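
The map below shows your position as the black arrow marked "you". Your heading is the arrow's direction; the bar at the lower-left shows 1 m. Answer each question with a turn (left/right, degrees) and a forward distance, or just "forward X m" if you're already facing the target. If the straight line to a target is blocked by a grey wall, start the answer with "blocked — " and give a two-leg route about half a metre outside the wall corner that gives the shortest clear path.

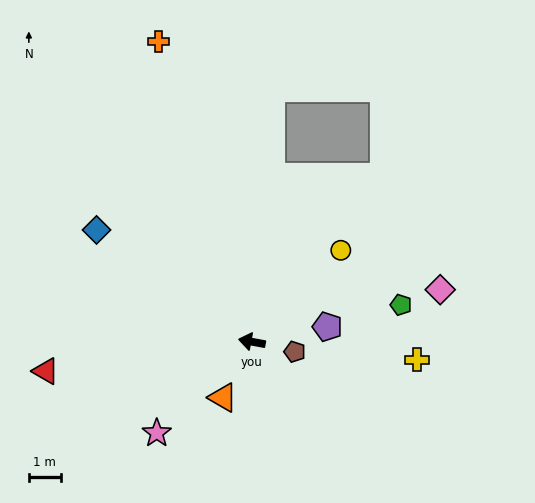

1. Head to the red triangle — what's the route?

turn left 19°, forward 6.5 m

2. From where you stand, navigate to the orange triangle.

turn left 73°, forward 2.0 m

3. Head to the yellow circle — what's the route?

turn right 124°, forward 4.0 m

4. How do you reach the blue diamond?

turn right 25°, forward 6.0 m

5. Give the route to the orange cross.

turn right 62°, forward 9.8 m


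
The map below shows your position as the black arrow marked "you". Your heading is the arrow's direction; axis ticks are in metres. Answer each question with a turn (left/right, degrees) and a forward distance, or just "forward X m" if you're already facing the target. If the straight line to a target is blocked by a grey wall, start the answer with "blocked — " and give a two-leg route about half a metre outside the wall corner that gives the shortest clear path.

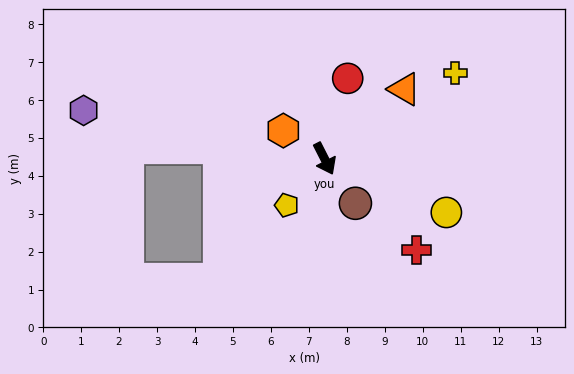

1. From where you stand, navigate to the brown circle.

turn left 8°, forward 1.4 m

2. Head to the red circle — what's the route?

turn left 137°, forward 2.2 m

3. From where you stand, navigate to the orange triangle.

turn left 104°, forward 2.8 m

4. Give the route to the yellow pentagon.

turn right 66°, forward 1.6 m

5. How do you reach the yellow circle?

turn left 39°, forward 3.5 m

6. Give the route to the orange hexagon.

turn right 151°, forward 1.3 m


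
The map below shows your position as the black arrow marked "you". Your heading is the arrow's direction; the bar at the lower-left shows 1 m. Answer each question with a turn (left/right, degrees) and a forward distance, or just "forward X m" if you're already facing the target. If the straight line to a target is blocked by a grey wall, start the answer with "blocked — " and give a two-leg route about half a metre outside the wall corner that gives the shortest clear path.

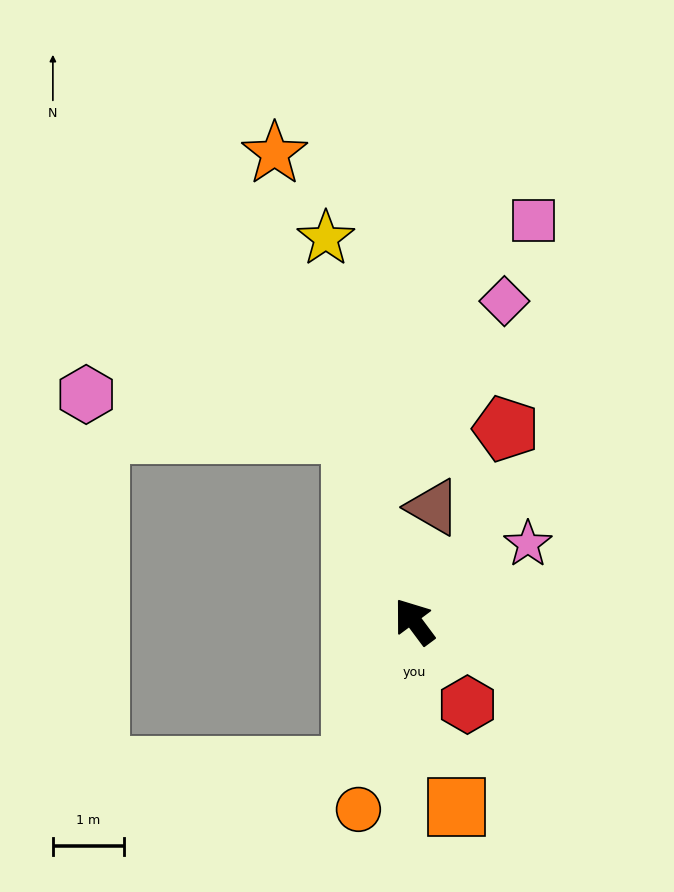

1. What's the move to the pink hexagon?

blocked — turn right 18°, forward 2.8 m, then turn left 63°, forward 3.8 m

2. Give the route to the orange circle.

turn left 127°, forward 2.8 m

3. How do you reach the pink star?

turn right 92°, forward 1.9 m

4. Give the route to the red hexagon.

turn left 176°, forward 1.4 m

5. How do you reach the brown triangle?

turn right 46°, forward 1.6 m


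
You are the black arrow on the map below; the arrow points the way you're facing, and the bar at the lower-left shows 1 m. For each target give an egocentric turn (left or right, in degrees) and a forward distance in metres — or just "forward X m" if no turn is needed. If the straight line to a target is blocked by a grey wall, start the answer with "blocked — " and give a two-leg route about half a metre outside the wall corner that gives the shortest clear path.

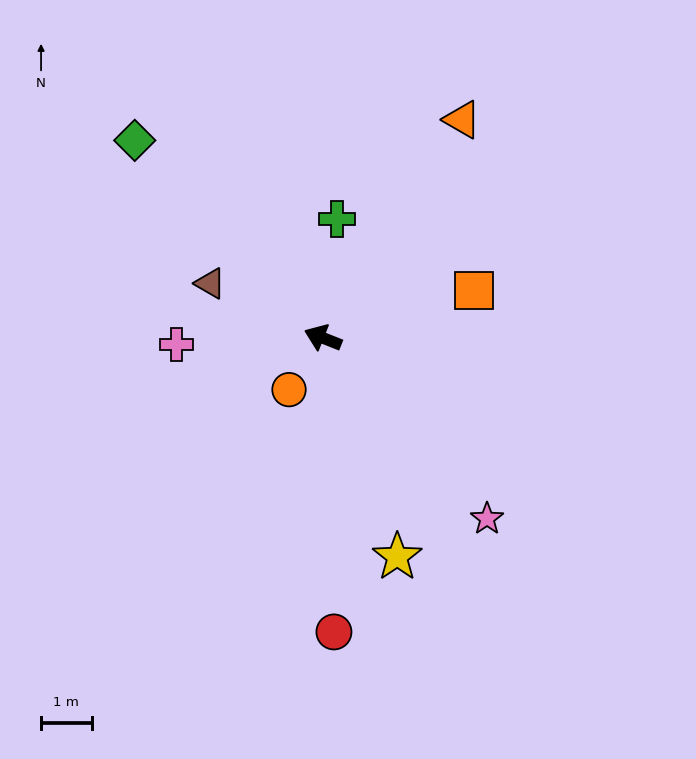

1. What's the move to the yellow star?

turn left 130°, forward 4.6 m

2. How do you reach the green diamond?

turn right 25°, forward 5.4 m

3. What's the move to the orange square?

turn right 141°, forward 3.1 m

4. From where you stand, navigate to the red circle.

turn left 114°, forward 5.8 m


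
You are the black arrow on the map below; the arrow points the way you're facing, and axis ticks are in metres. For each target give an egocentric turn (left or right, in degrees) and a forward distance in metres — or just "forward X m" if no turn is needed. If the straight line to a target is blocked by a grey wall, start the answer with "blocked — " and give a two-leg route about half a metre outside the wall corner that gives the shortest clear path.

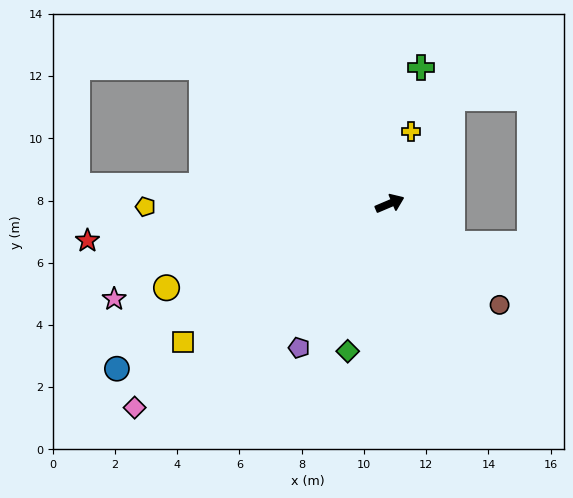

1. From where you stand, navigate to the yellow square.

turn right 169°, forward 8.0 m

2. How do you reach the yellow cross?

turn left 50°, forward 2.4 m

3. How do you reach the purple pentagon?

turn right 145°, forward 5.5 m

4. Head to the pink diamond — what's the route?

turn right 164°, forward 10.5 m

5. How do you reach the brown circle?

turn right 66°, forward 4.8 m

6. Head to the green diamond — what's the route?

turn right 129°, forward 4.9 m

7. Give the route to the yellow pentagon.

turn left 158°, forward 7.9 m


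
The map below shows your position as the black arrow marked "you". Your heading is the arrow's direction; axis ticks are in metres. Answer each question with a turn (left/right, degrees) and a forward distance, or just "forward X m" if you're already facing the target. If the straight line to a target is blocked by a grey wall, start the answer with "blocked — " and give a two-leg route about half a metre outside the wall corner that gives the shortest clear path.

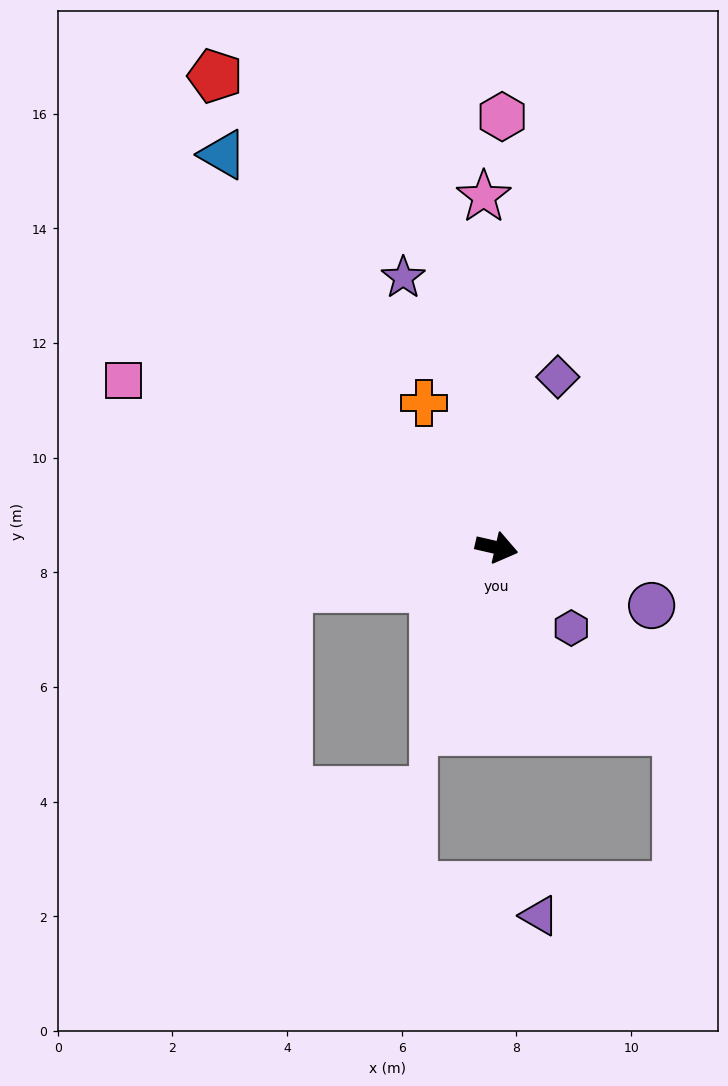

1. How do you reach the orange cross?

turn left 129°, forward 2.8 m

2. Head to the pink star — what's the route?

turn left 105°, forward 6.1 m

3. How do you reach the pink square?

turn left 169°, forward 7.1 m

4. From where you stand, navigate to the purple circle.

turn right 8°, forward 2.9 m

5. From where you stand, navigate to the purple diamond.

turn left 83°, forward 3.2 m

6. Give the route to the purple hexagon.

turn right 34°, forward 1.9 m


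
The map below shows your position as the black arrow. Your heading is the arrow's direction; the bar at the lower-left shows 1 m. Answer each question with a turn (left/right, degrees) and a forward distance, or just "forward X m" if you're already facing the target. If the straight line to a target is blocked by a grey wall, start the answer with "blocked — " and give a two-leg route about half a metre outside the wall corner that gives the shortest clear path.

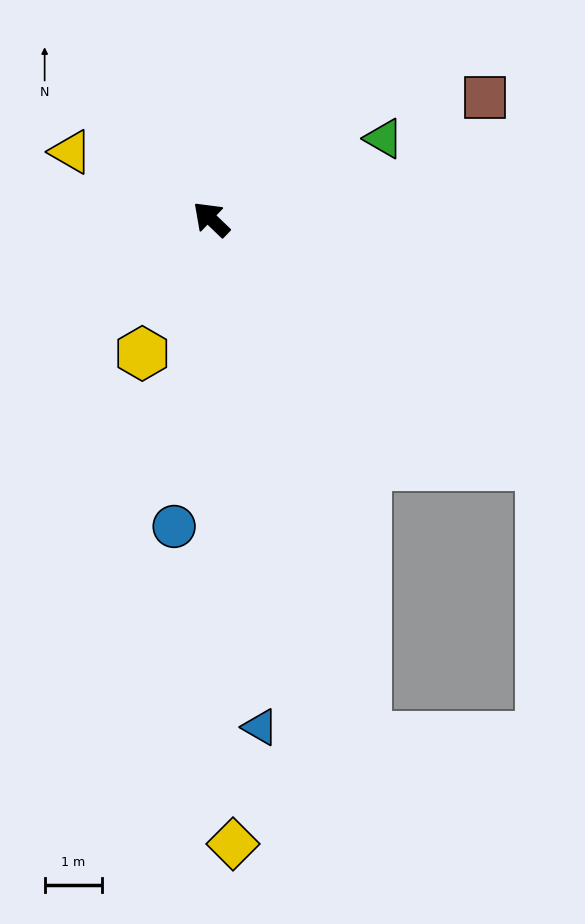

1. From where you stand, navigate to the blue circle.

turn left 127°, forward 5.4 m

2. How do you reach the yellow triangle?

turn left 18°, forward 2.7 m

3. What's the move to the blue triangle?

turn left 139°, forward 8.9 m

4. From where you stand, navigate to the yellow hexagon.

turn left 107°, forward 2.6 m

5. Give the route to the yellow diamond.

turn left 136°, forward 10.9 m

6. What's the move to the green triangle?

turn right 111°, forward 3.3 m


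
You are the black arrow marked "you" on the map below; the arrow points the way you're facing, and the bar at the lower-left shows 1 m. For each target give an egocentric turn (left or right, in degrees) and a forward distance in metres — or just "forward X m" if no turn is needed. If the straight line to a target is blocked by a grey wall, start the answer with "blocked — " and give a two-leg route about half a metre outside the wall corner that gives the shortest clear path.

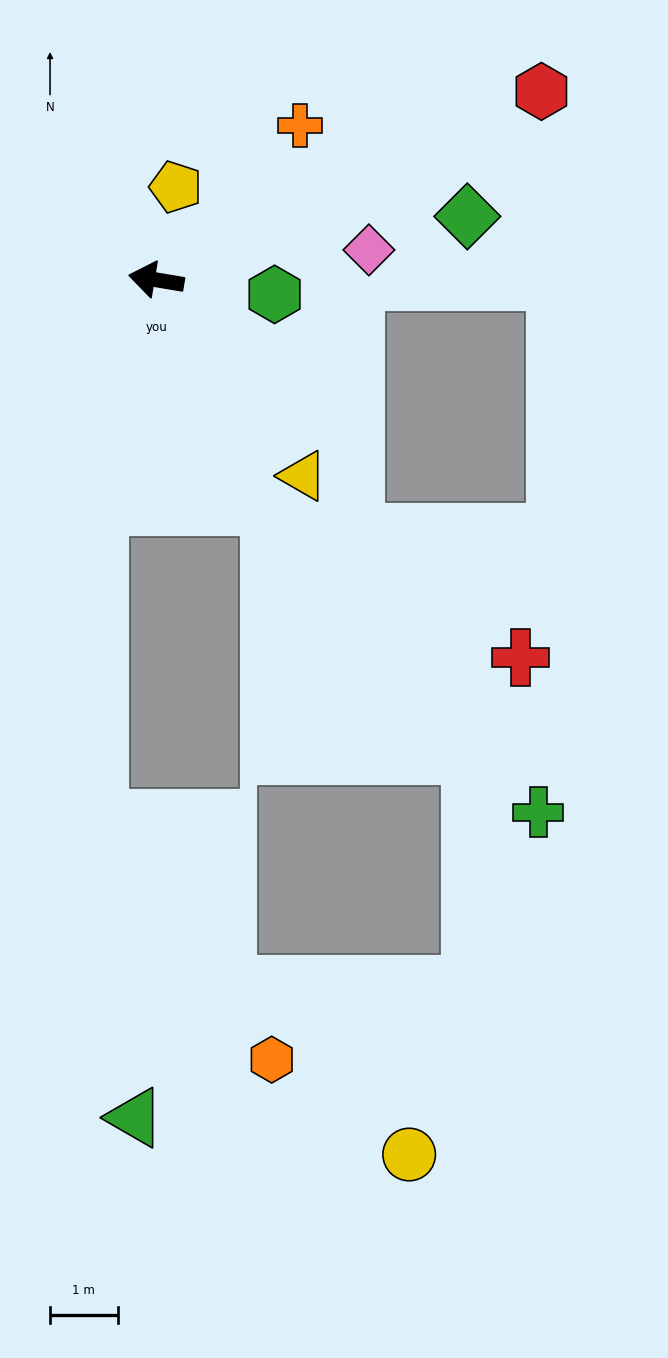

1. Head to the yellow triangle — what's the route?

turn left 136°, forward 3.6 m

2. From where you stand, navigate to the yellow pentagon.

turn right 92°, forward 1.4 m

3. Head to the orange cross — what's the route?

turn right 123°, forward 3.1 m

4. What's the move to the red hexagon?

turn right 144°, forward 6.4 m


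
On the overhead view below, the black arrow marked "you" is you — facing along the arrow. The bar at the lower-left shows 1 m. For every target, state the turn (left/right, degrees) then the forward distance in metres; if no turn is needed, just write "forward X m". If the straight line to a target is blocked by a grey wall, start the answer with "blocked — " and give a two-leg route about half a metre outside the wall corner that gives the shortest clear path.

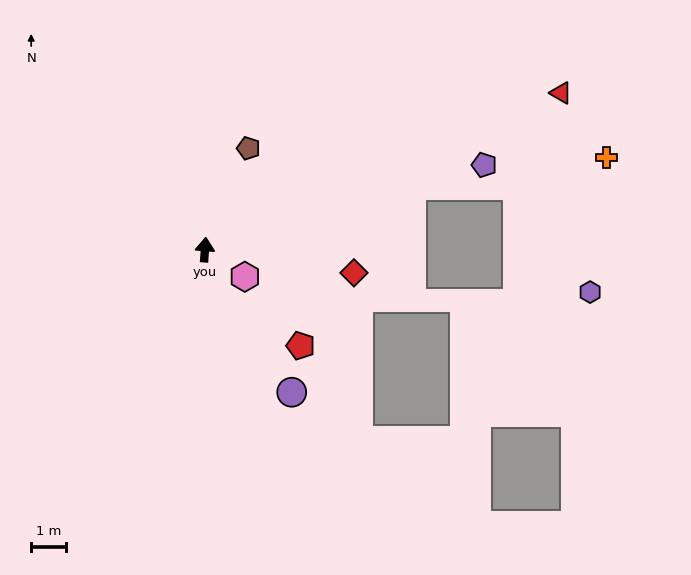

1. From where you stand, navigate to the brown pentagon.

turn right 19°, forward 3.2 m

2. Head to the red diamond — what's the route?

turn right 95°, forward 4.4 m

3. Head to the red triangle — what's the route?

turn right 62°, forward 11.3 m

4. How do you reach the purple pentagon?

turn right 69°, forward 8.5 m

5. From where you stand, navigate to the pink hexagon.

turn right 120°, forward 1.4 m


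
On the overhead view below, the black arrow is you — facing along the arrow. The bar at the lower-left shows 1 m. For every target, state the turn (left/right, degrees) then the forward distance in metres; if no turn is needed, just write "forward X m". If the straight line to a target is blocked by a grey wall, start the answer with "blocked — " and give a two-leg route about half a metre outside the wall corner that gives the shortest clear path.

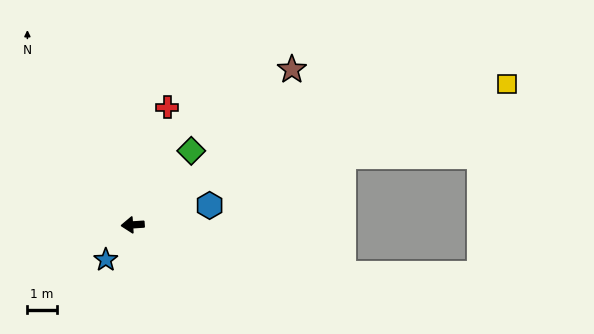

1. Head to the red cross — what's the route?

turn right 110°, forward 4.2 m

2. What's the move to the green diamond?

turn right 132°, forward 3.2 m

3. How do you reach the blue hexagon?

turn right 170°, forward 2.7 m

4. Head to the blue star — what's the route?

turn left 49°, forward 1.5 m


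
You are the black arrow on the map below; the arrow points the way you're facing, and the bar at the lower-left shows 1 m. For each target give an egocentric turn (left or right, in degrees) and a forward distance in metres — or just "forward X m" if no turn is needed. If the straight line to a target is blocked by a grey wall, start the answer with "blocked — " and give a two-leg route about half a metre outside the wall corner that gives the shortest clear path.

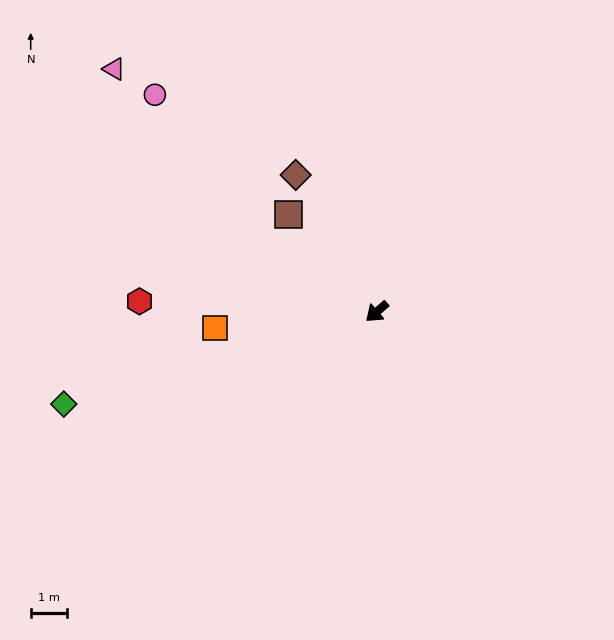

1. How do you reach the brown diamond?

turn right 100°, forward 4.4 m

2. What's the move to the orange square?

turn right 35°, forward 4.5 m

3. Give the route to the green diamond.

turn right 24°, forward 9.1 m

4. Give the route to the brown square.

turn right 89°, forward 3.7 m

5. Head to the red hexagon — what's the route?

turn right 43°, forward 6.6 m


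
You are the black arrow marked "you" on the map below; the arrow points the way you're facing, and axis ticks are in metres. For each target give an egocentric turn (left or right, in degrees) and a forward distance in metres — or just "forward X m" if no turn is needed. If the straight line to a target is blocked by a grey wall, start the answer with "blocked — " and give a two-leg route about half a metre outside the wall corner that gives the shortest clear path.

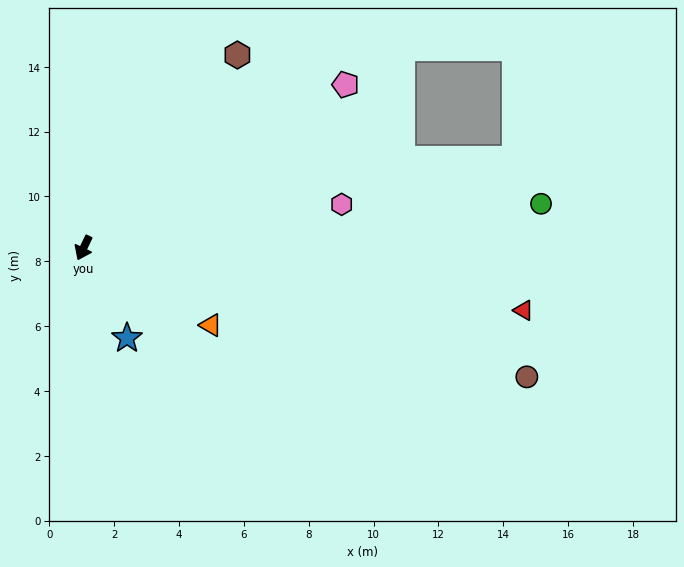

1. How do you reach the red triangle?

turn left 107°, forward 13.7 m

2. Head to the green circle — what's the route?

turn left 121°, forward 14.2 m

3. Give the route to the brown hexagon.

turn left 167°, forward 7.6 m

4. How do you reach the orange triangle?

turn left 84°, forward 4.6 m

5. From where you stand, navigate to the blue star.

turn left 51°, forward 3.1 m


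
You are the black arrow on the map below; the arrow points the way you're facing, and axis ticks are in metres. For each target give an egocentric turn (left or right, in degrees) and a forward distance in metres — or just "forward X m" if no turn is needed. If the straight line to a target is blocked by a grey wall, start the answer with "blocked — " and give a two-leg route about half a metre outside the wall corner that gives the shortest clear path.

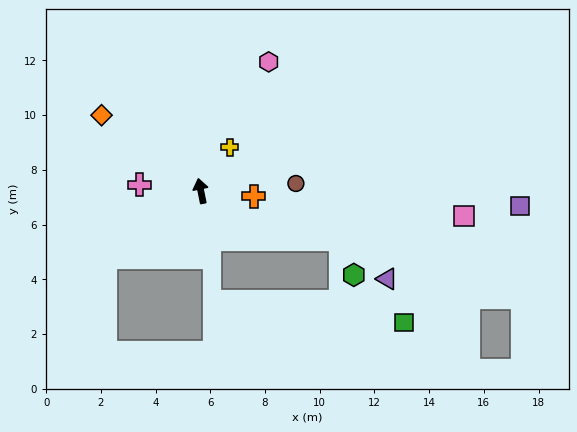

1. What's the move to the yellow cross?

turn right 45°, forward 1.9 m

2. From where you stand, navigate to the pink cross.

turn left 73°, forward 2.3 m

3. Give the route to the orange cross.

turn right 107°, forward 1.9 m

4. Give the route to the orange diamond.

turn left 41°, forward 4.6 m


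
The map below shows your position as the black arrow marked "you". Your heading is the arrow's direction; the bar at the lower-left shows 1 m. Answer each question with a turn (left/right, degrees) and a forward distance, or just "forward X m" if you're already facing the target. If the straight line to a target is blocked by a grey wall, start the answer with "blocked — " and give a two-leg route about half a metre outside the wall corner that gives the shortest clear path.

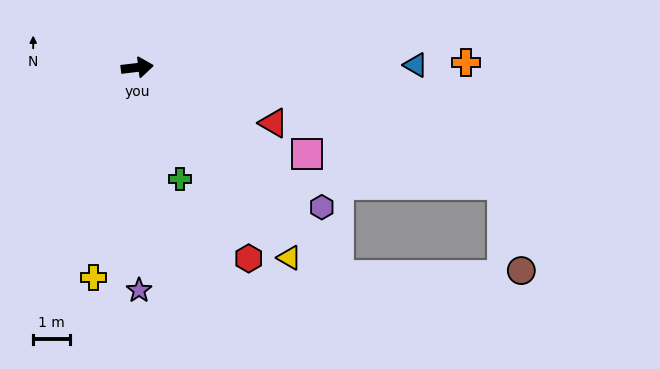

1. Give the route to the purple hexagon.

turn right 44°, forward 6.3 m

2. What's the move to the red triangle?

turn right 29°, forward 4.0 m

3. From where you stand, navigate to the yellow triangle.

turn right 58°, forward 6.6 m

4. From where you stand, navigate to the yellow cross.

turn right 109°, forward 5.8 m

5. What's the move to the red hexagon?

turn right 66°, forward 6.0 m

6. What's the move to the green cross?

turn right 76°, forward 3.2 m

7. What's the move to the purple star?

turn right 96°, forward 6.1 m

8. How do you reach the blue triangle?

turn right 6°, forward 7.6 m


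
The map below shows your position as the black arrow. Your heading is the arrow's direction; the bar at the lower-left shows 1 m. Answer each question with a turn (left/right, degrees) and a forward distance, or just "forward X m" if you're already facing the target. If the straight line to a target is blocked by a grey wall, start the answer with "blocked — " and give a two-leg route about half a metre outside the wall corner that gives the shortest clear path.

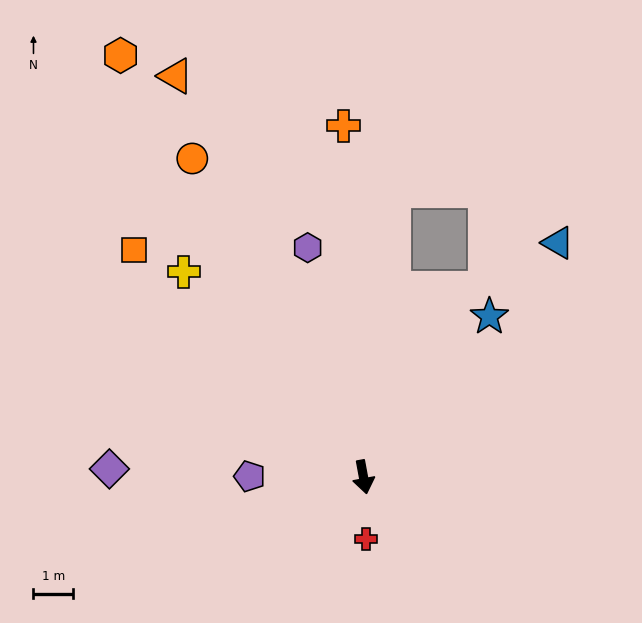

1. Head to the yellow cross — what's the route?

turn right 149°, forward 6.8 m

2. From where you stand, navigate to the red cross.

turn right 8°, forward 1.6 m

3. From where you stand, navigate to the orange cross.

turn left 173°, forward 8.8 m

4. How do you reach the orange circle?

turn right 162°, forward 9.1 m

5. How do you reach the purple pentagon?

turn right 101°, forward 2.9 m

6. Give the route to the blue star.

turn left 131°, forward 5.1 m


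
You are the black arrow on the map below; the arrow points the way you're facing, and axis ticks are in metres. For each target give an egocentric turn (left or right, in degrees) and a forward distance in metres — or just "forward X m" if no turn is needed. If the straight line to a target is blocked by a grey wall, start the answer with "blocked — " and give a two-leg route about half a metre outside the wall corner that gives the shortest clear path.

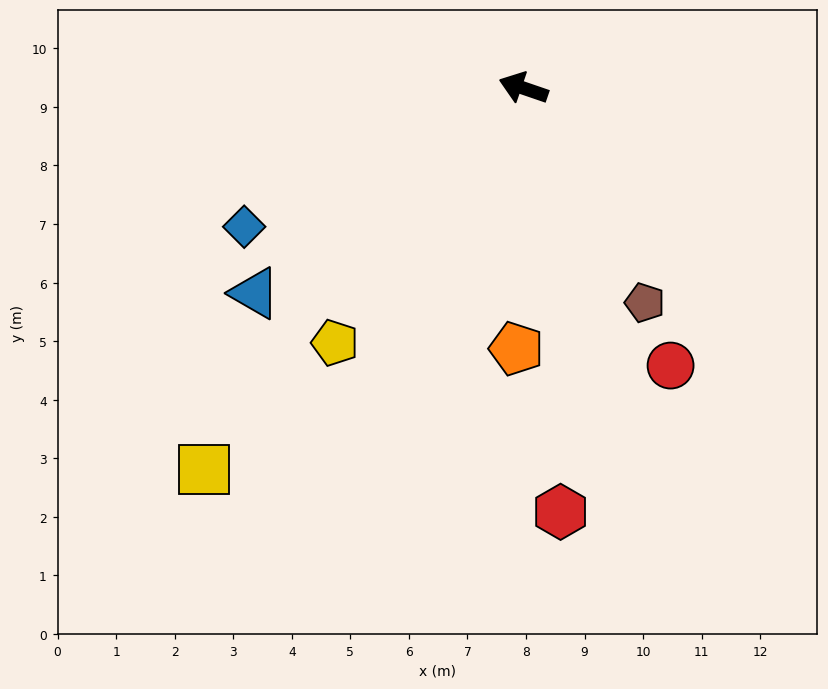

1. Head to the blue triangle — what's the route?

turn left 56°, forward 5.8 m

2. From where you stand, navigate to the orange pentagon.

turn left 107°, forward 4.5 m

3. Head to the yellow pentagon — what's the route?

turn left 72°, forward 5.4 m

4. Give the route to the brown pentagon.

turn left 138°, forward 4.2 m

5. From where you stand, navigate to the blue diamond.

turn left 45°, forward 5.3 m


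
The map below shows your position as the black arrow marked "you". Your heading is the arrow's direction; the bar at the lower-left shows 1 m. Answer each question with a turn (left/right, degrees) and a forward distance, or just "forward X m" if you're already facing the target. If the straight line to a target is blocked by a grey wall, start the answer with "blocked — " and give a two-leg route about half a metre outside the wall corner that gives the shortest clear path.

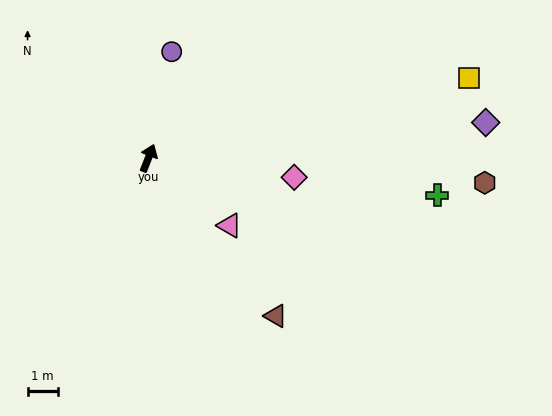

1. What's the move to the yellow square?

turn right 55°, forward 10.8 m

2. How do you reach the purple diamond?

turn right 63°, forward 11.1 m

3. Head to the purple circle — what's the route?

turn left 9°, forward 3.6 m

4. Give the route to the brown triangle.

turn right 120°, forward 6.7 m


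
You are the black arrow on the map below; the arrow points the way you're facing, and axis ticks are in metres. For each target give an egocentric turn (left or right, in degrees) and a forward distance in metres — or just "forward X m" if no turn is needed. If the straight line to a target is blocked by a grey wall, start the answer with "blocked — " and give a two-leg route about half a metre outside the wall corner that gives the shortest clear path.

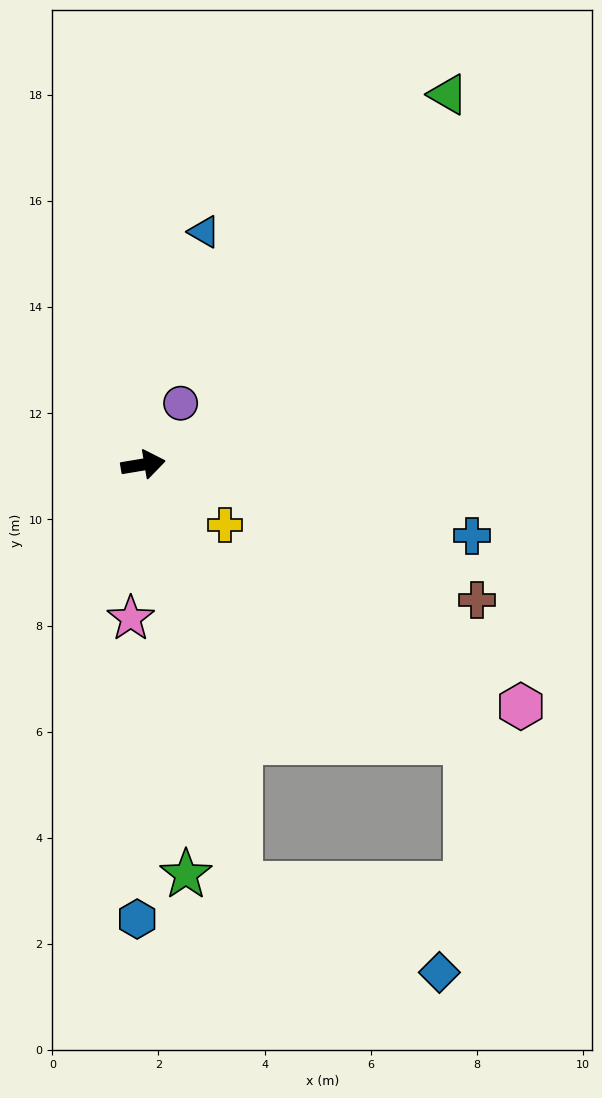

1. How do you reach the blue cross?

turn right 22°, forward 6.3 m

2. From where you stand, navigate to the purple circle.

turn left 49°, forward 1.4 m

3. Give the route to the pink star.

turn right 104°, forward 2.9 m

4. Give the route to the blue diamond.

blocked — turn right 86°, forward 8.1 m, then turn left 52°, forward 4.1 m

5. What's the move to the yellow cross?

turn right 46°, forward 1.9 m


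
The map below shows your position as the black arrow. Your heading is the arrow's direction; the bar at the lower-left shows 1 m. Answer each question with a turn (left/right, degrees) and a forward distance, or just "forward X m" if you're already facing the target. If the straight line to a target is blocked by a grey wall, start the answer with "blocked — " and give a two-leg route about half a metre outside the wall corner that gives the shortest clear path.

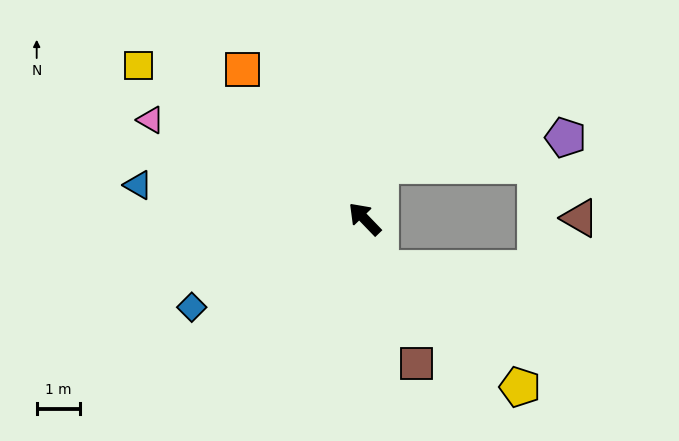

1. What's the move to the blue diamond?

turn left 73°, forward 4.5 m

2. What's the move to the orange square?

turn right 5°, forward 4.5 m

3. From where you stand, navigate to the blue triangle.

turn left 38°, forward 5.3 m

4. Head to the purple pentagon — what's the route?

blocked — turn right 61°, forward 1.3 m, then turn right 64°, forward 4.4 m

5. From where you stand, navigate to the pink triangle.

turn left 21°, forward 5.5 m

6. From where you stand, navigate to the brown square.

turn left 156°, forward 3.6 m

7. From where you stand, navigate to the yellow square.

turn left 12°, forward 6.4 m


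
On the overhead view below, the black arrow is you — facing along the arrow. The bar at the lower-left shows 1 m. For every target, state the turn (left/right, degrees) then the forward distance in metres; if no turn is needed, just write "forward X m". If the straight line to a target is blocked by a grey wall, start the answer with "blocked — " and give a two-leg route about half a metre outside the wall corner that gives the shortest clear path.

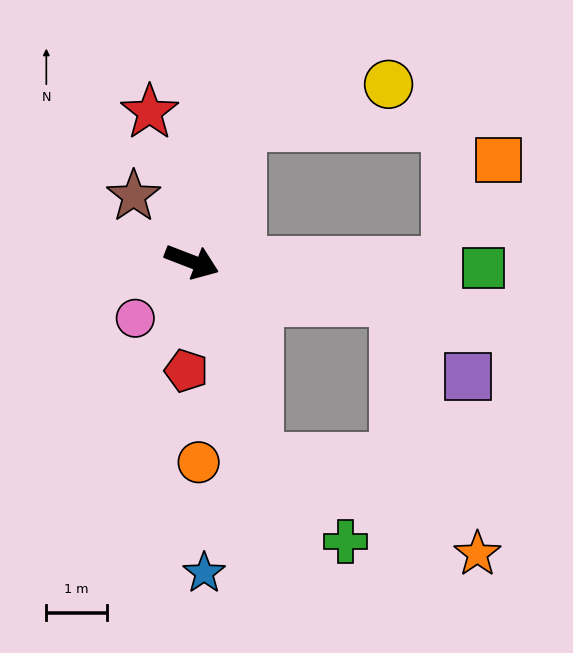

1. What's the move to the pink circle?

turn right 114°, forward 1.3 m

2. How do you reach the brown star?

turn left 153°, forward 1.5 m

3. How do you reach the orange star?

blocked — turn right 50°, forward 3.4 m, then turn left 48°, forward 4.0 m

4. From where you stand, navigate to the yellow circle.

blocked — turn left 91°, forward 2.4 m, then turn right 54°, forward 2.5 m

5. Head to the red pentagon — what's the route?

turn right 72°, forward 1.8 m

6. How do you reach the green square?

turn left 20°, forward 4.8 m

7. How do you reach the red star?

turn left 127°, forward 2.6 m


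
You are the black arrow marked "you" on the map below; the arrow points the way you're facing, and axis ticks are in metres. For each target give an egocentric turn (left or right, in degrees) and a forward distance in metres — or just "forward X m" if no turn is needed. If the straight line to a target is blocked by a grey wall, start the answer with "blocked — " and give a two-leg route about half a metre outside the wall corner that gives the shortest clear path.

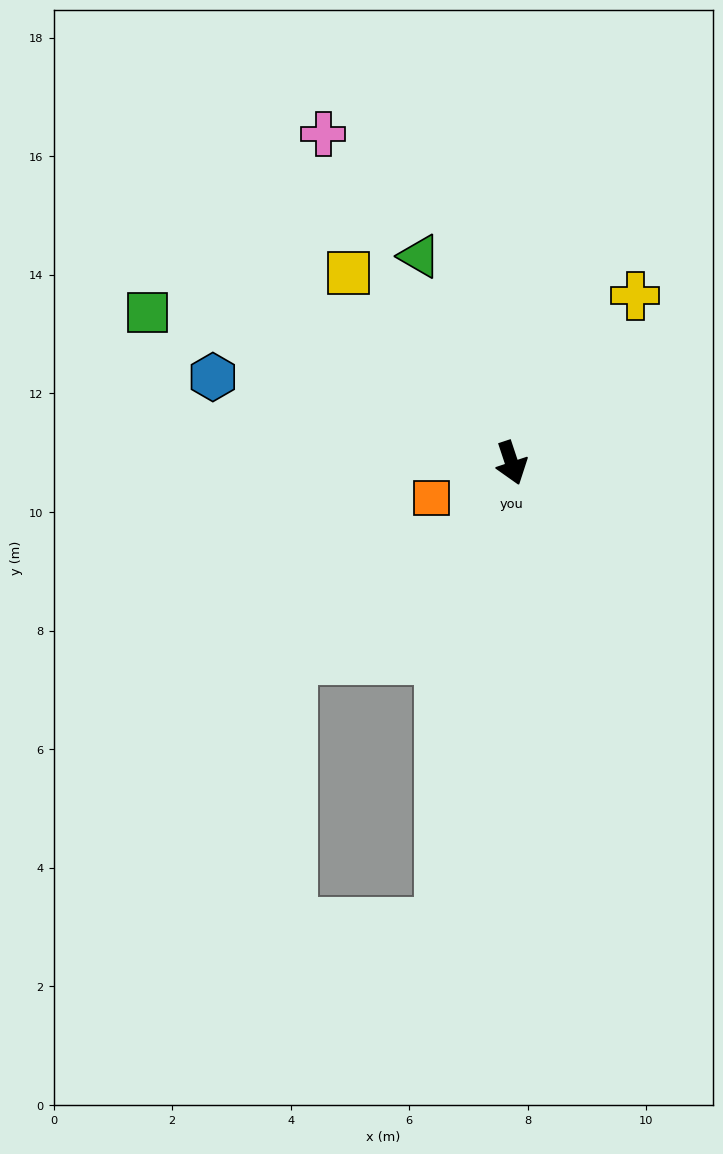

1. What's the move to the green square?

turn right 131°, forward 6.7 m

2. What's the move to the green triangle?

turn right 174°, forward 3.8 m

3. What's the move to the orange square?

turn right 85°, forward 1.5 m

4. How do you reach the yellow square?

turn right 158°, forward 4.2 m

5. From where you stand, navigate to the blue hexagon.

turn right 124°, forward 5.2 m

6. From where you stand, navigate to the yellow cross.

turn left 125°, forward 3.5 m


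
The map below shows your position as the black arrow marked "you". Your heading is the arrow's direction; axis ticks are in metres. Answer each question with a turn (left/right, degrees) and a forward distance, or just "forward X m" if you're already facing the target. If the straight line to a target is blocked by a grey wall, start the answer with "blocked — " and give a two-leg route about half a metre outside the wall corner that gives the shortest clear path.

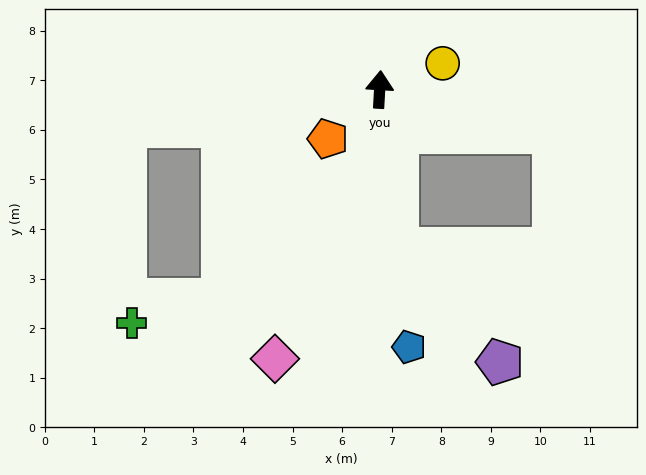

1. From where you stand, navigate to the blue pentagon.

turn right 170°, forward 5.2 m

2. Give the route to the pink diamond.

turn left 162°, forward 5.8 m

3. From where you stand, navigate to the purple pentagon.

blocked — turn right 170°, forward 3.2 m, then turn left 35°, forward 3.1 m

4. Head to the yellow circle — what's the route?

turn right 64°, forward 1.4 m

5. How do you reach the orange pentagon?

turn left 137°, forward 1.4 m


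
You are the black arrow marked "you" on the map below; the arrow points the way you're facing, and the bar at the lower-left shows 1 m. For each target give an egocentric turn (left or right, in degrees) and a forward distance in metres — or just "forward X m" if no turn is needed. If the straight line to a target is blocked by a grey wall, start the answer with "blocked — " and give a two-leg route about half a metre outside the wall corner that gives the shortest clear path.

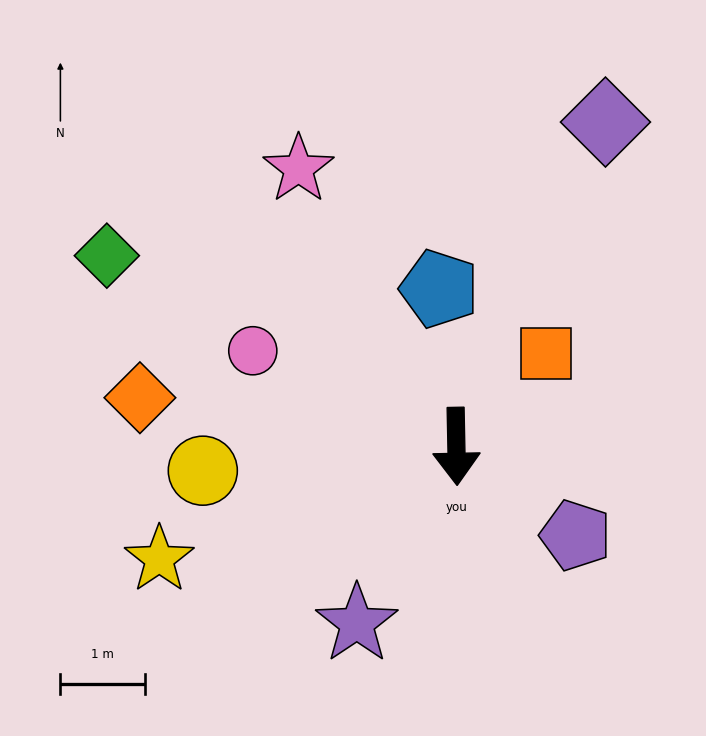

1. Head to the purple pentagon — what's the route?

turn left 52°, forward 1.8 m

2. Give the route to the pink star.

turn right 152°, forward 3.8 m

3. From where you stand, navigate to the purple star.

turn right 30°, forward 2.4 m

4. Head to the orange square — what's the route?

turn left 135°, forward 1.5 m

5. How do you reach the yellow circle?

turn right 86°, forward 3.0 m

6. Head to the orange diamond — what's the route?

turn right 100°, forward 3.8 m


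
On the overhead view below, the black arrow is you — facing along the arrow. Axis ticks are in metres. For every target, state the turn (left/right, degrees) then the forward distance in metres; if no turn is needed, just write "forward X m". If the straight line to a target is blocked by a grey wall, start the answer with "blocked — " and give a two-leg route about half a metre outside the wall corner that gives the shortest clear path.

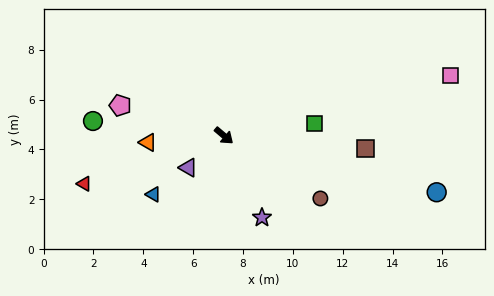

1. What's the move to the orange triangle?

turn right 135°, forward 3.1 m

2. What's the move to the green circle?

turn right 146°, forward 5.3 m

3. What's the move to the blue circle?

turn left 25°, forward 8.8 m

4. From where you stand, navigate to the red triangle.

turn right 121°, forward 5.9 m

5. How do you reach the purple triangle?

turn right 98°, forward 1.9 m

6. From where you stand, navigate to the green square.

turn left 48°, forward 3.7 m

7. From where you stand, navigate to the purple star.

turn right 25°, forward 3.6 m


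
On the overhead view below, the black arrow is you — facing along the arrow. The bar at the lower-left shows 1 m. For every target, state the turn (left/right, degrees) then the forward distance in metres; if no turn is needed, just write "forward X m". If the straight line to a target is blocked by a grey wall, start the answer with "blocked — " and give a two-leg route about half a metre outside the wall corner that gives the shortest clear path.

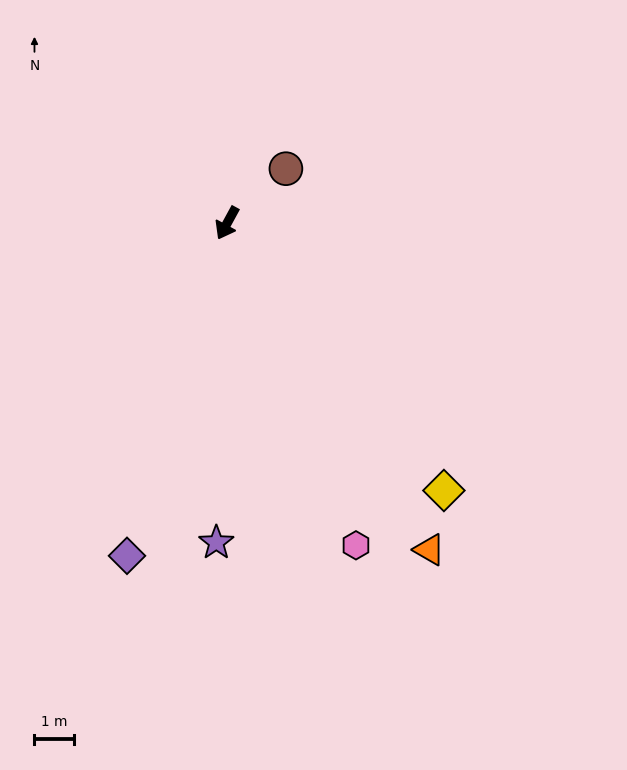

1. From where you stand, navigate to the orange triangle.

turn left 60°, forward 9.8 m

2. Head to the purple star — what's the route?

turn left 27°, forward 8.1 m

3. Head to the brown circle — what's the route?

turn left 161°, forward 2.0 m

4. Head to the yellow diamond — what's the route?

turn left 68°, forward 8.8 m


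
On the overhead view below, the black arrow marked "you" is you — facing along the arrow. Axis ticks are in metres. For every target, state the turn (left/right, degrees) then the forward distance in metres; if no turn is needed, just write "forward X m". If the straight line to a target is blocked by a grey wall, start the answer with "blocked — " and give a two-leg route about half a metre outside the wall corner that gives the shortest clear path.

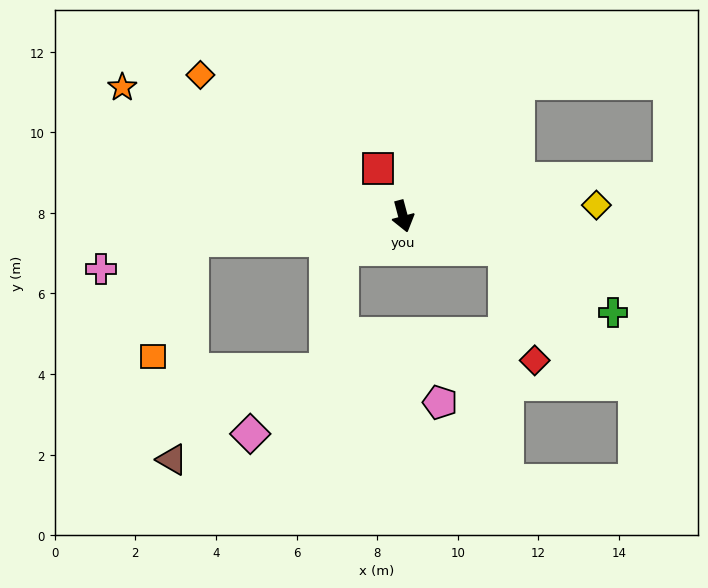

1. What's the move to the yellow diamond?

turn left 78°, forward 4.8 m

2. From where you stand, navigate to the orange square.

blocked — turn right 98°, forward 5.3 m, then turn left 64°, forward 3.0 m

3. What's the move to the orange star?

turn right 130°, forward 7.7 m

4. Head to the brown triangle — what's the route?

blocked — turn right 98°, forward 5.3 m, then turn left 78°, forward 5.5 m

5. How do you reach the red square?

turn right 167°, forward 1.3 m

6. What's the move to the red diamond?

blocked — turn left 57°, forward 2.7 m, then turn right 57°, forward 2.9 m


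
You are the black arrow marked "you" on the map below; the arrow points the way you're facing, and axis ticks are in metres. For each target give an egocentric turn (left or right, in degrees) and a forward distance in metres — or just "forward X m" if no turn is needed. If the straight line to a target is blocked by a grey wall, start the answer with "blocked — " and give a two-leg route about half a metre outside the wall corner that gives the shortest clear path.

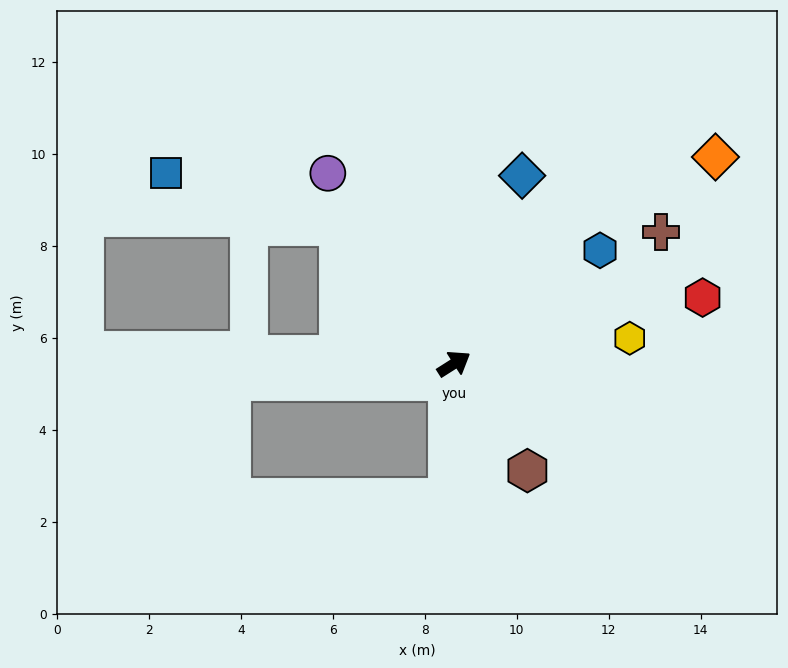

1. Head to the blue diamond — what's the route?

turn left 38°, forward 4.4 m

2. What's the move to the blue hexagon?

turn left 5°, forward 4.0 m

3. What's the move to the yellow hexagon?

turn right 24°, forward 3.9 m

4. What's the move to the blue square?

blocked — turn left 97°, forward 3.9 m, then turn left 34°, forward 3.9 m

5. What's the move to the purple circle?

turn left 91°, forward 5.0 m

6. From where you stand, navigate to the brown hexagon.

turn right 88°, forward 2.8 m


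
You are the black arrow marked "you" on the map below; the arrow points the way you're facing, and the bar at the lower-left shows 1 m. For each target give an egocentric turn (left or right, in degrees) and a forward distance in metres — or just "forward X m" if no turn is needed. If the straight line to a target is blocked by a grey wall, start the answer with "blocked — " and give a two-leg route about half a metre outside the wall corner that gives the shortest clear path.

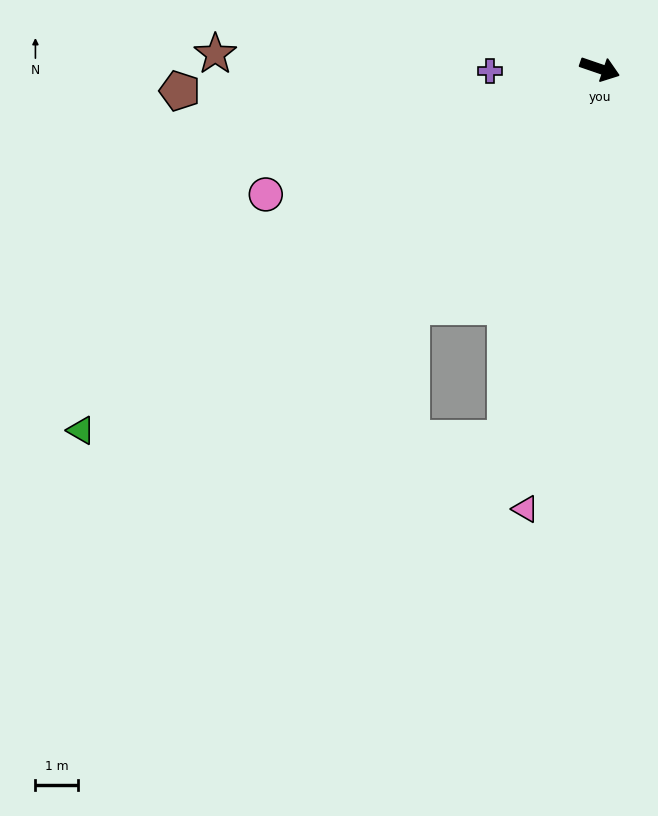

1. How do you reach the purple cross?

turn right 160°, forward 2.6 m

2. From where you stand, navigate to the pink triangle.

turn right 81°, forward 10.5 m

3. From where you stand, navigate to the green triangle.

turn right 126°, forward 14.8 m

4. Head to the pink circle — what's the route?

turn right 140°, forward 8.4 m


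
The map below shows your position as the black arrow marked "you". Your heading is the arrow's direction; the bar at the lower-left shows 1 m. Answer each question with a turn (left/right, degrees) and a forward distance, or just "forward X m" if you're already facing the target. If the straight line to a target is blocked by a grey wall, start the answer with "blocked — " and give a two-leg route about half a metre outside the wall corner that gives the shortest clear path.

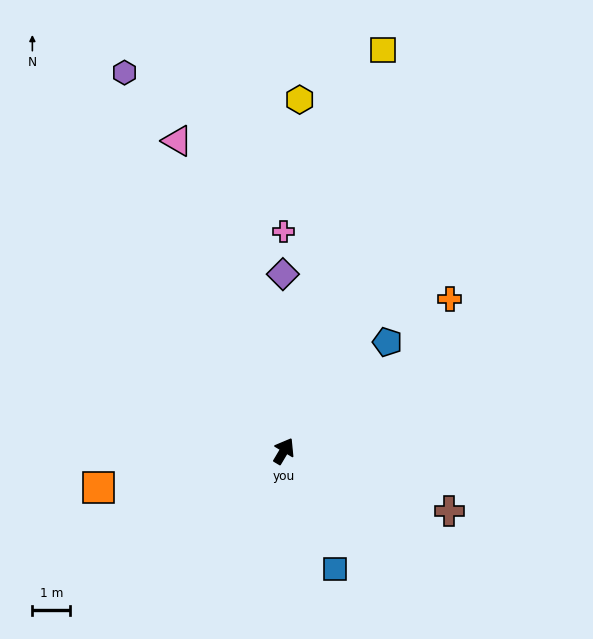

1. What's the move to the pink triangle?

turn left 50°, forward 8.7 m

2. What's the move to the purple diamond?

turn left 31°, forward 4.7 m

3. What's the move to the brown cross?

turn right 79°, forward 4.7 m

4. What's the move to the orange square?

turn left 132°, forward 5.0 m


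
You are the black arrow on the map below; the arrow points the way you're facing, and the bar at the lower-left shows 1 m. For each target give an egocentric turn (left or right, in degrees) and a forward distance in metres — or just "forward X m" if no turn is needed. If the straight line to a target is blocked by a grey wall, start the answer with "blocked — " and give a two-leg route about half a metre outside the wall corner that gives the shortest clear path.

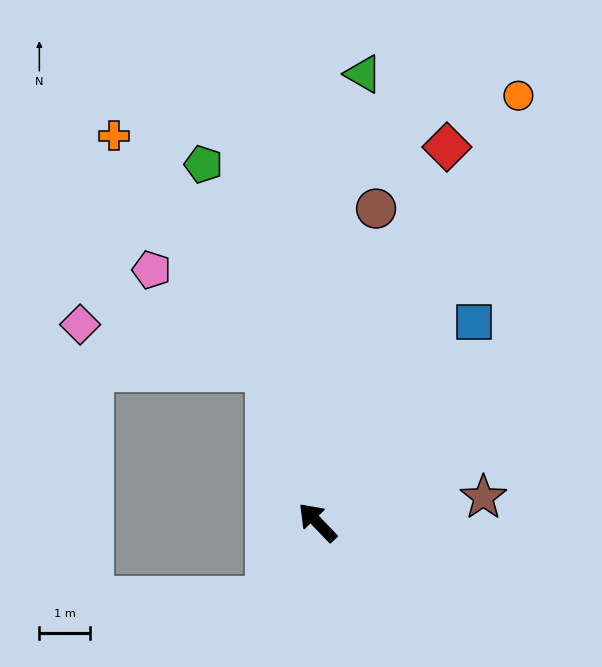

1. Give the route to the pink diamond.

blocked — turn right 25°, forward 3.2 m, then turn left 58°, forward 3.8 m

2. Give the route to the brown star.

turn right 125°, forward 3.3 m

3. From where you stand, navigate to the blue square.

turn right 82°, forward 5.0 m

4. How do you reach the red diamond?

turn right 63°, forward 7.9 m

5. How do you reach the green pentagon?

turn right 26°, forward 7.5 m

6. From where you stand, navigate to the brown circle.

turn right 54°, forward 6.3 m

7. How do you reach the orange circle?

turn right 69°, forward 9.4 m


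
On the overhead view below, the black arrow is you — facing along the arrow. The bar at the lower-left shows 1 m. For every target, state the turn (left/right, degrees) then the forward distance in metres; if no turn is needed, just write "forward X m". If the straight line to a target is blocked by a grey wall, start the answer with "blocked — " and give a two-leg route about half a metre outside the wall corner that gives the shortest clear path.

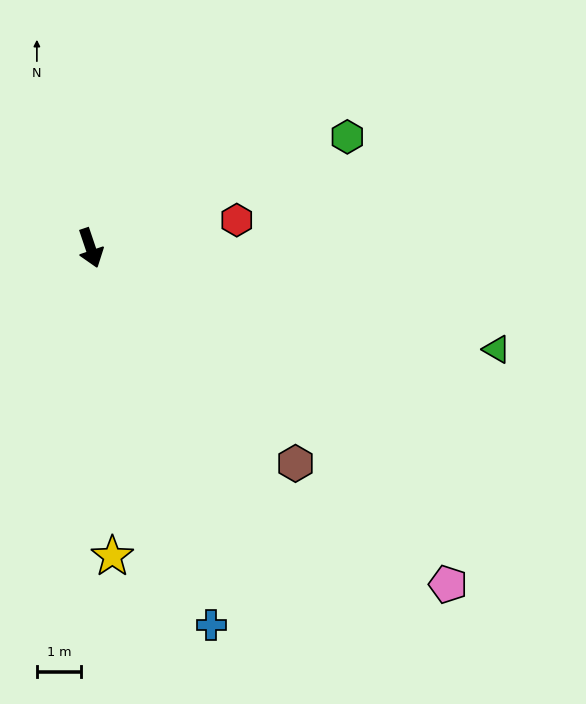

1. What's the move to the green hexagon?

turn left 95°, forward 6.3 m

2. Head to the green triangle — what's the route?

turn left 57°, forward 9.4 m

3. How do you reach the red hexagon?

turn left 82°, forward 3.3 m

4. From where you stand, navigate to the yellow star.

turn right 15°, forward 7.0 m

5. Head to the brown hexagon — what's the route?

turn left 25°, forward 6.7 m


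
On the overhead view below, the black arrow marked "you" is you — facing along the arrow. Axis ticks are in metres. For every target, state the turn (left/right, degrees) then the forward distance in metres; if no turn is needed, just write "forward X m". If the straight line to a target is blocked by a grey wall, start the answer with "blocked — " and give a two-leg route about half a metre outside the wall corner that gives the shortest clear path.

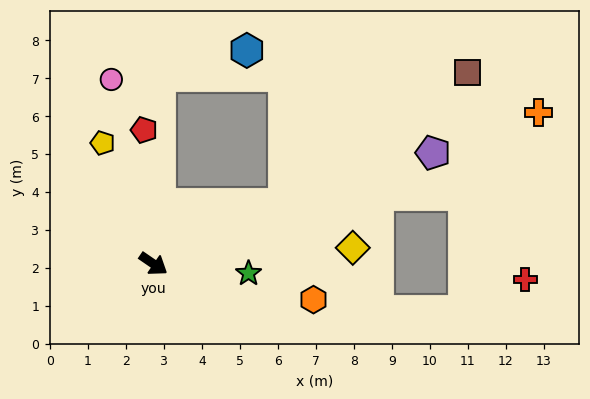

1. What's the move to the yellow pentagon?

turn left 147°, forward 3.5 m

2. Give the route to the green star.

turn left 29°, forward 2.5 m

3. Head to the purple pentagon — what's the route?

turn left 56°, forward 7.9 m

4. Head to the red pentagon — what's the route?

turn left 128°, forward 3.5 m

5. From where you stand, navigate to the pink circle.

turn left 137°, forward 5.0 m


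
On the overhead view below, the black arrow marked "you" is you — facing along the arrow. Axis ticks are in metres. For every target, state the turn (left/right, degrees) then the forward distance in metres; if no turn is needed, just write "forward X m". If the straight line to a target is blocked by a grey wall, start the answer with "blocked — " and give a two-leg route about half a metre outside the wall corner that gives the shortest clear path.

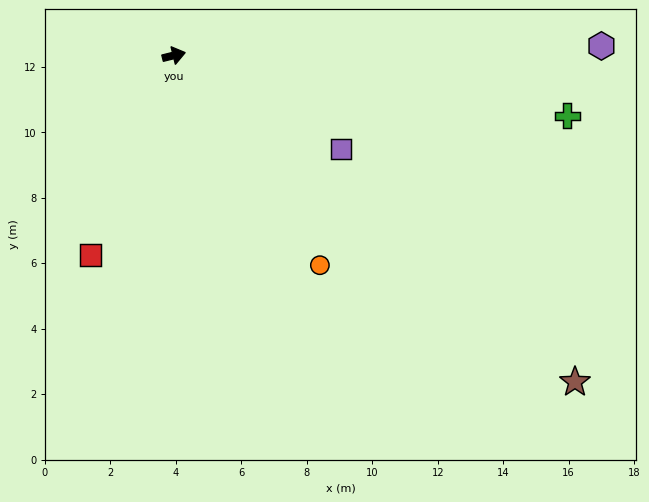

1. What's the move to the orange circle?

turn right 69°, forward 7.8 m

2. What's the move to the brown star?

turn right 53°, forward 15.8 m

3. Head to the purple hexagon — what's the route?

turn right 13°, forward 13.1 m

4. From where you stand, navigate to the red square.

turn right 127°, forward 6.6 m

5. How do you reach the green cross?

turn right 23°, forward 12.2 m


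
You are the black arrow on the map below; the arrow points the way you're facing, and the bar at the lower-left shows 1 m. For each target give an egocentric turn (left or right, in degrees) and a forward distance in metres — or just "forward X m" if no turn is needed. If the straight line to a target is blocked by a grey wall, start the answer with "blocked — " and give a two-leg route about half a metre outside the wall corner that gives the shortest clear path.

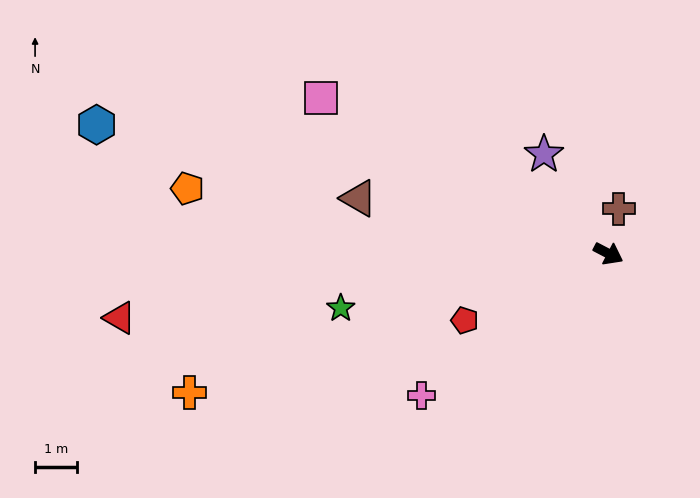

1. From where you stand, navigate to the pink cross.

turn right 115°, forward 5.6 m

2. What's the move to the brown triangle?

turn right 165°, forward 6.1 m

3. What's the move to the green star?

turn right 141°, forward 6.6 m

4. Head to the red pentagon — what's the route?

turn right 128°, forward 3.8 m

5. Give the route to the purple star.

turn left 151°, forward 2.8 m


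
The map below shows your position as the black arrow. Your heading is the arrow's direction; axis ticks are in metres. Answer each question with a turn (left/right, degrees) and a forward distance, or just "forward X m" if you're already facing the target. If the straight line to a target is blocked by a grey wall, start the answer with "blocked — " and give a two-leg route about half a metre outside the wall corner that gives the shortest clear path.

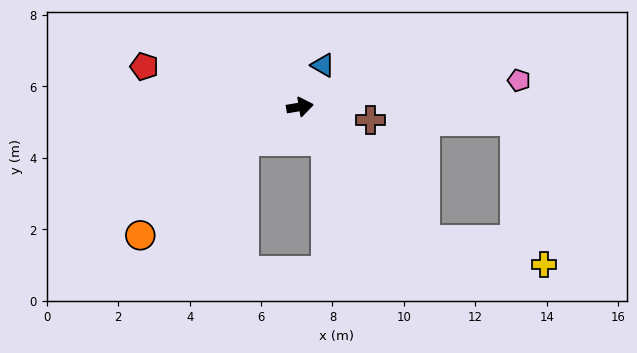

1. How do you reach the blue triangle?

turn left 52°, forward 1.3 m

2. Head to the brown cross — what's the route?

turn right 20°, forward 2.0 m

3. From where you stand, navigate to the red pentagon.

turn left 156°, forward 4.5 m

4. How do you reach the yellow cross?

blocked — turn right 56°, forward 5.1 m, then turn left 35°, forward 3.4 m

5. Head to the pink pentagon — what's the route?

turn right 3°, forward 6.2 m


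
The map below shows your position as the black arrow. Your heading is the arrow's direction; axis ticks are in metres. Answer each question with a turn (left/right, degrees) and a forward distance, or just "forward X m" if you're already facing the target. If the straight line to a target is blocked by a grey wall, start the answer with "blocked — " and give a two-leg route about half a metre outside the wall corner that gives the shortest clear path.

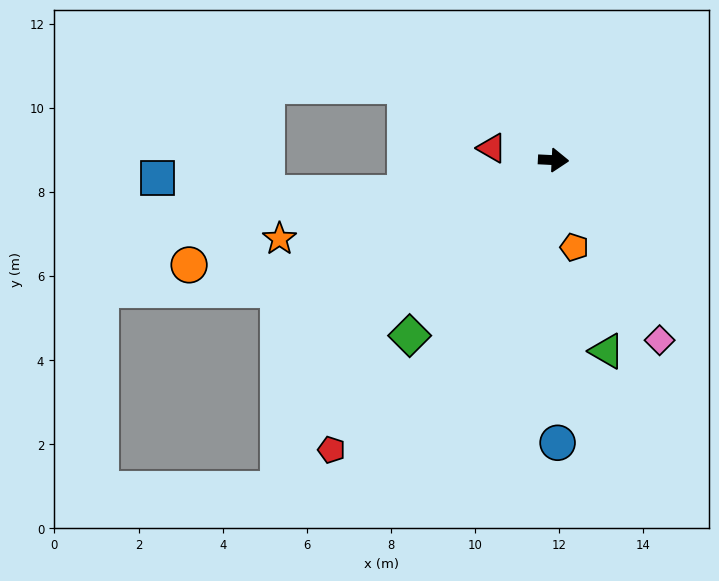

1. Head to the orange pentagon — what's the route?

turn right 74°, forward 2.1 m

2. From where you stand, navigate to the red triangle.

turn left 172°, forward 1.5 m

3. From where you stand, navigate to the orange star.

turn right 161°, forward 6.8 m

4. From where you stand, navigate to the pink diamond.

turn right 57°, forward 5.0 m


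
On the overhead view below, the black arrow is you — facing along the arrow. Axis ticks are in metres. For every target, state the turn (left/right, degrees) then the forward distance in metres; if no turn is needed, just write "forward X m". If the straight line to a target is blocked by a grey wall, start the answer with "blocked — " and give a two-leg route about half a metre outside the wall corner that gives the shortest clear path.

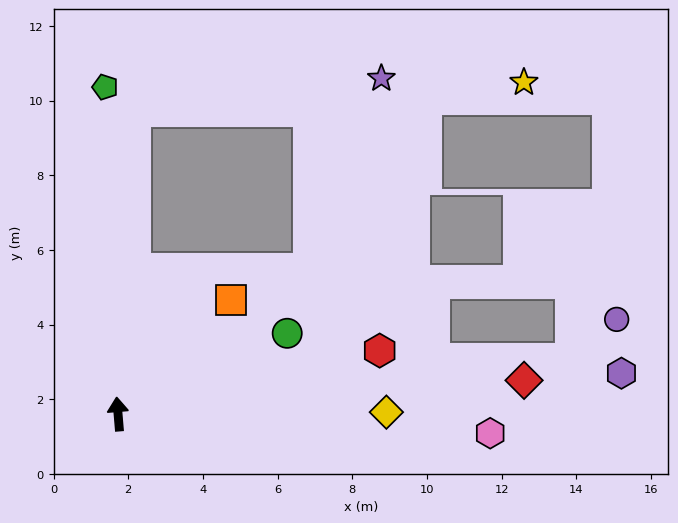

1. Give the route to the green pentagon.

turn right 3°, forward 8.8 m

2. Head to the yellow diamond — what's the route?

turn right 94°, forward 7.2 m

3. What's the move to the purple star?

blocked — turn right 8°, forward 8.1 m, then turn right 79°, forward 6.7 m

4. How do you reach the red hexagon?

turn right 81°, forward 7.2 m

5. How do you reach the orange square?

turn right 50°, forward 4.3 m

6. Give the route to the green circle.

turn right 69°, forward 5.0 m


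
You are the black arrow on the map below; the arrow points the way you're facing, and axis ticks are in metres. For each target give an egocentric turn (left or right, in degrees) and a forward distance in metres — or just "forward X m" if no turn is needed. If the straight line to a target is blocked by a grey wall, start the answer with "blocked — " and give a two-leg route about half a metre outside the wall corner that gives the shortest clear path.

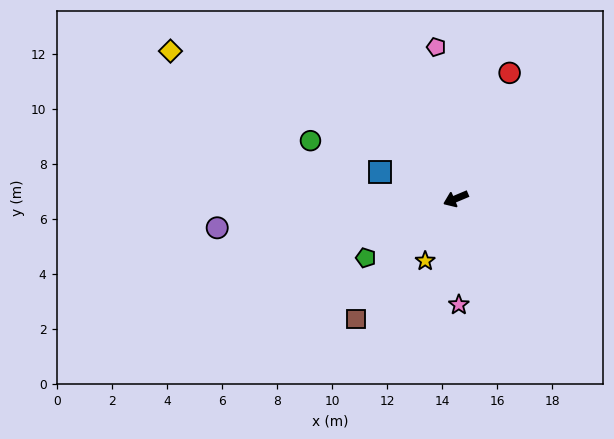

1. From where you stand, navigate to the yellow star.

turn left 41°, forward 2.5 m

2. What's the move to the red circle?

turn right 136°, forward 5.0 m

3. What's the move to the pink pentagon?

turn right 106°, forward 5.6 m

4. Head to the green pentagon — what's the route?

turn left 10°, forward 3.9 m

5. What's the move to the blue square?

turn right 42°, forward 2.9 m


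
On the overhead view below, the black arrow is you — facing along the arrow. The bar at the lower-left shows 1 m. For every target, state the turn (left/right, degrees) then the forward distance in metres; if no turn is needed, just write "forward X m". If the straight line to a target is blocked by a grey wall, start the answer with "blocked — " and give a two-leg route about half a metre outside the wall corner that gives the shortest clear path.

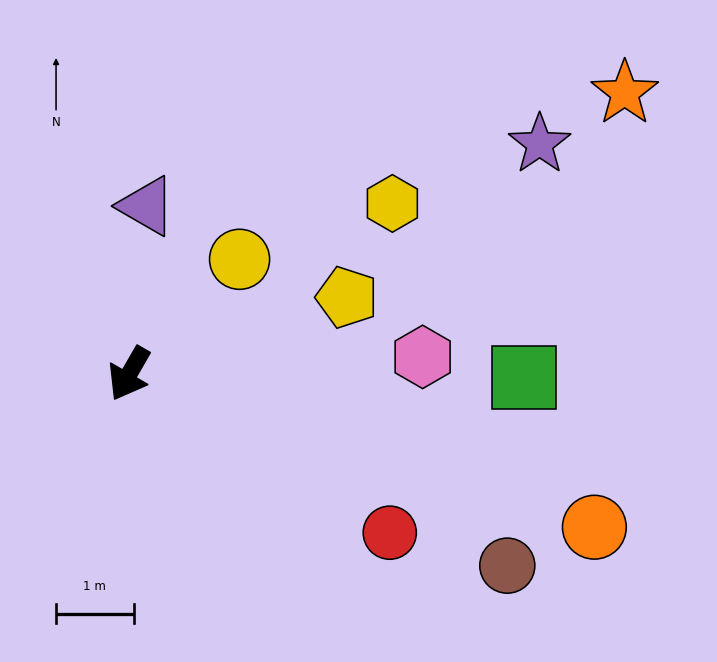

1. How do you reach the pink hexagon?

turn left 123°, forward 3.8 m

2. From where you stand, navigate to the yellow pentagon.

turn left 139°, forward 3.0 m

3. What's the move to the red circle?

turn left 89°, forward 3.9 m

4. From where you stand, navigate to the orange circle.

turn left 102°, forward 6.3 m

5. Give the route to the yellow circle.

turn left 166°, forward 2.1 m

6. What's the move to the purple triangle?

turn right 156°, forward 2.2 m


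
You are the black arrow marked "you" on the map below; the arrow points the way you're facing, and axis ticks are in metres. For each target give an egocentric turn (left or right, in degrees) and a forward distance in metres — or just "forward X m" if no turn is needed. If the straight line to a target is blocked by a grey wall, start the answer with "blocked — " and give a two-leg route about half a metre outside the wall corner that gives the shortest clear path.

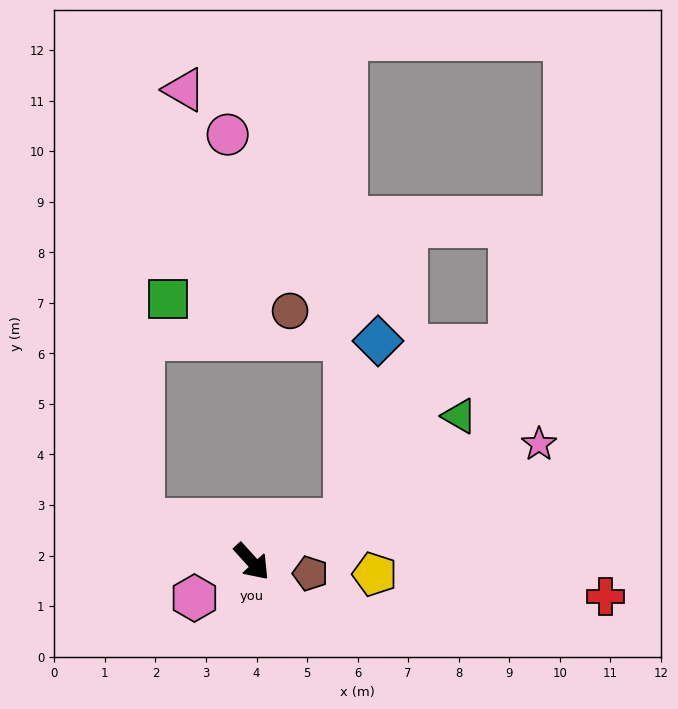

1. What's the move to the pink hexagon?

turn right 100°, forward 1.3 m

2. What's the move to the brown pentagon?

turn left 36°, forward 1.2 m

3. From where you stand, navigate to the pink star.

turn left 70°, forward 6.1 m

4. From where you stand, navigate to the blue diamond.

blocked — turn left 72°, forward 2.0 m, then turn left 55°, forward 3.6 m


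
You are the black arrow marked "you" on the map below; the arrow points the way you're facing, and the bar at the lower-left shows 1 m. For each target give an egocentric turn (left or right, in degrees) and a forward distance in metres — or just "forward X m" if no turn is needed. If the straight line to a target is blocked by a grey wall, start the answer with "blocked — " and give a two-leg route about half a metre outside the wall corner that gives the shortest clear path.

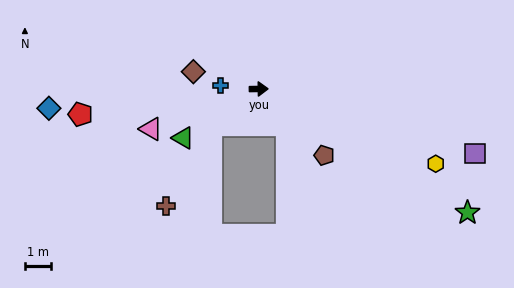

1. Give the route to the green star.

turn right 31°, forward 9.3 m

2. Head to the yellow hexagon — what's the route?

turn right 24°, forward 7.4 m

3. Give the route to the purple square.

turn right 17°, forward 8.6 m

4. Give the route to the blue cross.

turn left 174°, forward 1.5 m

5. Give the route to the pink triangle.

turn right 160°, forward 4.4 m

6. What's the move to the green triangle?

turn right 148°, forward 3.4 m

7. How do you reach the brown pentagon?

turn right 46°, forward 3.6 m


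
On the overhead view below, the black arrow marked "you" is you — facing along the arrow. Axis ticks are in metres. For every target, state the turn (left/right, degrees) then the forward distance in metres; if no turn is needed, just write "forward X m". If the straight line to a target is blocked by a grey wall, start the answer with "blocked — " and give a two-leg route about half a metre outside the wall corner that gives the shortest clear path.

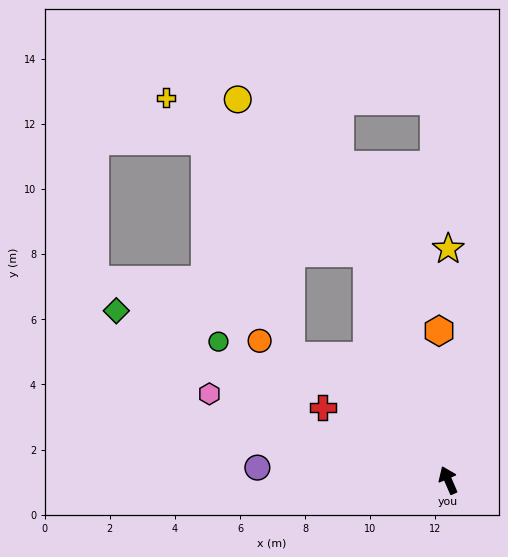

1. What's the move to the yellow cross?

blocked — turn right 4°, forward 7.4 m, then turn left 33°, forward 7.8 m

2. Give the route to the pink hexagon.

turn left 47°, forward 7.8 m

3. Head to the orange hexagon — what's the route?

turn right 20°, forward 4.6 m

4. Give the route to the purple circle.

turn left 63°, forward 5.9 m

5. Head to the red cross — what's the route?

turn left 36°, forward 4.5 m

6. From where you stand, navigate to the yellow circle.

blocked — turn right 4°, forward 7.4 m, then turn left 21°, forward 6.2 m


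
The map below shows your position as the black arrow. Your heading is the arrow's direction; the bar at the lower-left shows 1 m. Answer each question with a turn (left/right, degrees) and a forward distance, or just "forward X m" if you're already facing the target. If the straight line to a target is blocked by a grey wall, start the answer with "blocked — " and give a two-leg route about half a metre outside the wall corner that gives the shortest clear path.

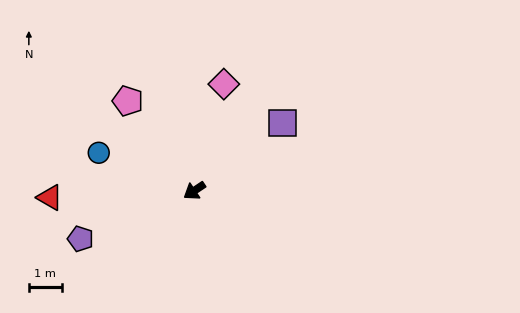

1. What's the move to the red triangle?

turn right 31°, forward 4.4 m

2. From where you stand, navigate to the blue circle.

turn right 55°, forward 3.1 m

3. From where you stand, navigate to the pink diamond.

turn right 139°, forward 3.4 m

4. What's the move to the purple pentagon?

turn right 11°, forward 3.8 m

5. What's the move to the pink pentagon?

turn right 87°, forward 3.4 m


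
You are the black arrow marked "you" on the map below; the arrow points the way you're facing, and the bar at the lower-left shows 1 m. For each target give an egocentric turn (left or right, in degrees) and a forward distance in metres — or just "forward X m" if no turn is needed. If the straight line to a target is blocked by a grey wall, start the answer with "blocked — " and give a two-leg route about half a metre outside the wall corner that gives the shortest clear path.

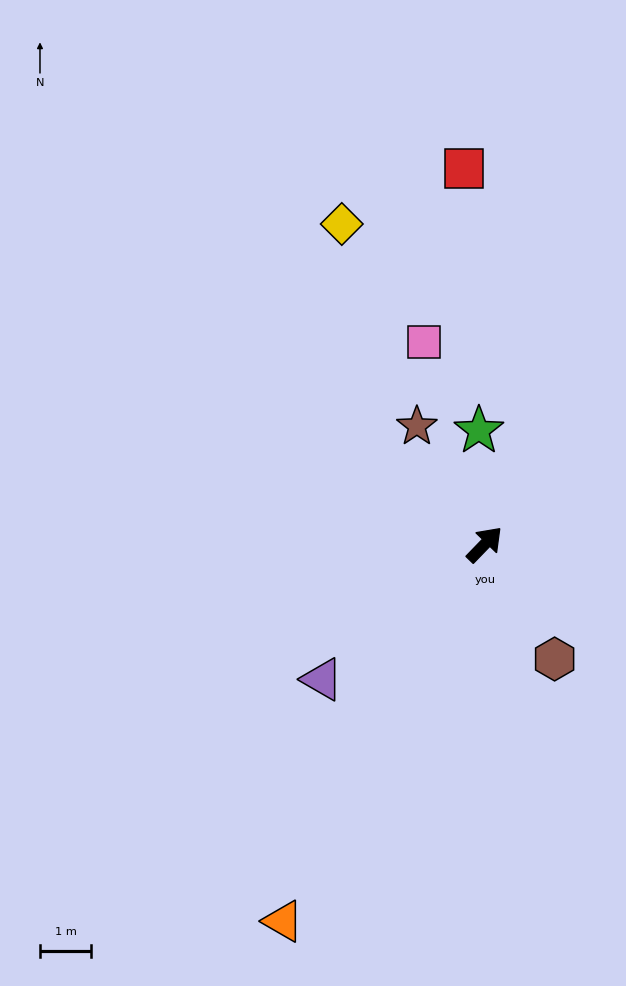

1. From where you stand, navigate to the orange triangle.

turn right 164°, forward 8.3 m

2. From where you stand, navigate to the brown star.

turn left 74°, forward 2.6 m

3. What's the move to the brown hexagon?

turn right 105°, forward 2.6 m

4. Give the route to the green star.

turn left 47°, forward 2.2 m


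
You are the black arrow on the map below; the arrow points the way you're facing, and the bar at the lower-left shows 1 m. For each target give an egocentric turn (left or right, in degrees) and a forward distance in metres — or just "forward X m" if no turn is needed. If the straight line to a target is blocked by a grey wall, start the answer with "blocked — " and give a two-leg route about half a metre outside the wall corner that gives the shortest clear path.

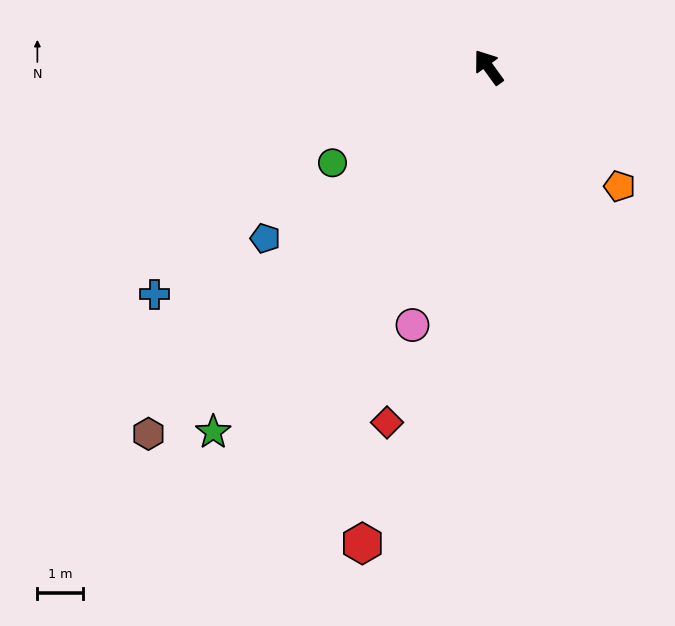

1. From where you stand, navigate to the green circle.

turn left 86°, forward 4.0 m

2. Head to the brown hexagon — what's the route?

turn left 101°, forward 11.0 m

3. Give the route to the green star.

turn left 107°, forward 10.1 m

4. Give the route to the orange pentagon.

turn right 168°, forward 3.9 m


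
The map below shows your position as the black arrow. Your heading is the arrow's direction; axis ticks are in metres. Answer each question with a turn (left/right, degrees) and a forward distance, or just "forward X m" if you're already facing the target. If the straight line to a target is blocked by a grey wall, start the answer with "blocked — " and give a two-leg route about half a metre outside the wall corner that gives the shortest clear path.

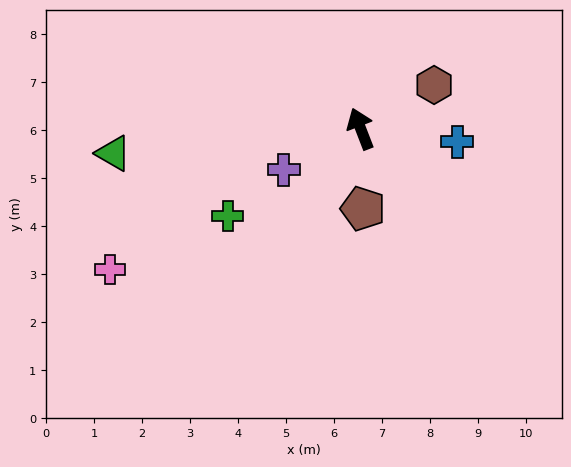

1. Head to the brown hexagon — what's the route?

turn right 80°, forward 1.8 m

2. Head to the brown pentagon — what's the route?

turn left 161°, forward 1.7 m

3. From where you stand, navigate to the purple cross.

turn left 97°, forward 1.8 m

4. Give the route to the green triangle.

turn left 75°, forward 5.2 m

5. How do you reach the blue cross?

turn right 119°, forward 2.0 m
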